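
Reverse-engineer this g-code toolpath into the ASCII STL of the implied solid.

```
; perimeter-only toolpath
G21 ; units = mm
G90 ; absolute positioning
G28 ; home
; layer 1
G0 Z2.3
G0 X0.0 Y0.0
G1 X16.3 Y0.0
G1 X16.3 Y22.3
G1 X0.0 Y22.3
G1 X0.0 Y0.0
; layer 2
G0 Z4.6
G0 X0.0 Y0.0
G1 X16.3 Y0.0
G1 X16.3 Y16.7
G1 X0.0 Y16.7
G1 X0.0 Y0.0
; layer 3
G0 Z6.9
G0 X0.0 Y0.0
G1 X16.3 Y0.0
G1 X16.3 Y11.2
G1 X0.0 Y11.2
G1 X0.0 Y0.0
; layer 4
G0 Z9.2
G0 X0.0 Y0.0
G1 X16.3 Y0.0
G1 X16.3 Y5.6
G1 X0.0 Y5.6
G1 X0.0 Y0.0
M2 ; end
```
solid part
  facet normal 0.0000 0.0000 -1.0000
    outer loop
      vertex 16.3 27.9 0.0
      vertex 16.3 0.0 0.0
      vertex 0.0 0.0 0.0
    endloop
  endfacet
  facet normal 0.0000 0.0000 -1.0000
    outer loop
      vertex 0.0 27.9 0.0
      vertex 16.3 27.9 0.0
      vertex 0.0 0.0 0.0
    endloop
  endfacet
  facet normal 0.0000 -1.0000 0.0000
    outer loop
      vertex 0.0 0.0 0.0
      vertex 16.3 0.0 0.0
      vertex 16.3 0.0 11.5
    endloop
  endfacet
  facet normal 0.0000 -1.0000 0.0000
    outer loop
      vertex 0.0 0.0 0.0
      vertex 16.3 0.0 11.5
      vertex 0.0 0.0 11.5
    endloop
  endfacet
  facet normal 0.0000 0.3811 0.9245
    outer loop
      vertex 0.0 0.0 11.5
      vertex 16.3 0.0 11.5
      vertex 16.3 27.9 0.0
    endloop
  endfacet
  facet normal 0.0000 0.3811 0.9245
    outer loop
      vertex 0.0 0.0 11.5
      vertex 16.3 27.9 0.0
      vertex 0.0 27.9 0.0
    endloop
  endfacet
  facet normal -1.0000 0.0000 0.0000
    outer loop
      vertex 0.0 0.0 11.5
      vertex 0.0 27.9 0.0
      vertex 0.0 0.0 0.0
    endloop
  endfacet
  facet normal 1.0000 0.0000 0.0000
    outer loop
      vertex 16.3 0.0 0.0
      vertex 16.3 27.9 0.0
      vertex 16.3 0.0 11.5
    endloop
  endfacet
endsolid part

The G0 Z moves step by Δz≈2.3 mm. The G1 loops shrink linearly with z, so the solid tapers from its base footprint up to z≈11.5. Closing with a flat bottom cap and the tapered top and triangulating gives 8 facets — a wedge (ramp): 16.3 × 27.9 mm base, rising to 11.5 mm along the y=0 edge and sloping linearly to z=0 at y=27.9.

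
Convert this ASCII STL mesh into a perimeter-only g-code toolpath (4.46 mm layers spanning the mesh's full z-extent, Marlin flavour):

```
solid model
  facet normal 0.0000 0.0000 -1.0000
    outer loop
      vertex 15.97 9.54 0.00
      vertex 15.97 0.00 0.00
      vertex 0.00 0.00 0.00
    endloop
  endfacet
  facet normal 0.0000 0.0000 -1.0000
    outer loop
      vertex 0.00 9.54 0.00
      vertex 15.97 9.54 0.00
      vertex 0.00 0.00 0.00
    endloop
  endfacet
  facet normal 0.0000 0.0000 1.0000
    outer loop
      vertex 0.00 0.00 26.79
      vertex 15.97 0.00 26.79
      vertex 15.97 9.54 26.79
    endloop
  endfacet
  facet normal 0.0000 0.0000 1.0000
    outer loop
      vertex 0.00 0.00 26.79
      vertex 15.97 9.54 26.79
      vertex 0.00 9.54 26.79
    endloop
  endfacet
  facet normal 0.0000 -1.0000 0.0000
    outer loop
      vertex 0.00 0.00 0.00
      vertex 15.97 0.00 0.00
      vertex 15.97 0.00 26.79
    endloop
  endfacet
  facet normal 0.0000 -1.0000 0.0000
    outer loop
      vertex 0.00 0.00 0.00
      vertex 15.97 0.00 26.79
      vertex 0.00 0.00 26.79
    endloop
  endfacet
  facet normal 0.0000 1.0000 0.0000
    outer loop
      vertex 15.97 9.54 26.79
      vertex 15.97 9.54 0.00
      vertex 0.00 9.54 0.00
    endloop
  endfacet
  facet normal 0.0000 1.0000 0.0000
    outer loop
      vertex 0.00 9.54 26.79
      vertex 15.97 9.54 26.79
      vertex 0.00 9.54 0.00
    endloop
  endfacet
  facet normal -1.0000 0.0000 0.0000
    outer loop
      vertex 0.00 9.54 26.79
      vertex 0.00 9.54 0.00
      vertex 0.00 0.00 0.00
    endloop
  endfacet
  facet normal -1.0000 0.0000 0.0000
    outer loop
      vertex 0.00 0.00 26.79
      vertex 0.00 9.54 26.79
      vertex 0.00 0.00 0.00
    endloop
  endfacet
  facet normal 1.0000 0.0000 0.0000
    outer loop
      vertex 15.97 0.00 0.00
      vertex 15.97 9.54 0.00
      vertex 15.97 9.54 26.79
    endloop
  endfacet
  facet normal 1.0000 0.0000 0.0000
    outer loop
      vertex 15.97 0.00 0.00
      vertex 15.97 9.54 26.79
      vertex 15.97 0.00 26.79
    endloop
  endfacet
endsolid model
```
; perimeter-only toolpath
G21 ; units = mm
G90 ; absolute positioning
G28 ; home
; layer 1
G0 Z4.46
G0 X0.00 Y0.00
G1 X15.97 Y0.00
G1 X15.97 Y9.54
G1 X0.00 Y9.54
G1 X0.00 Y0.00
; layer 2
G0 Z8.93
G0 X0.00 Y0.00
G1 X15.97 Y0.00
G1 X15.97 Y9.54
G1 X0.00 Y9.54
G1 X0.00 Y0.00
; layer 3
G0 Z13.39
G0 X0.00 Y0.00
G1 X15.97 Y0.00
G1 X15.97 Y9.54
G1 X0.00 Y9.54
G1 X0.00 Y0.00
; layer 4
G0 Z17.86
G0 X0.00 Y0.00
G1 X15.97 Y0.00
G1 X15.97 Y9.54
G1 X0.00 Y9.54
G1 X0.00 Y0.00
; layer 5
G0 Z22.32
G0 X0.00 Y0.00
G1 X15.97 Y0.00
G1 X15.97 Y9.54
G1 X0.00 Y9.54
G1 X0.00 Y0.00
; layer 6
G0 Z26.79
G0 X0.00 Y0.00
G1 X15.97 Y0.00
G1 X15.97 Y9.54
G1 X0.00 Y9.54
G1 X0.00 Y0.00
M2 ; end

The solid is a rectangular box, roughly 16 × 9.54 mm footprint and 26.8 mm tall. Slicing at Δz = 4.46 mm — 6 equal slices spanning the solid's height, so layer i sits at z = i·h/6 — gives 6 non-empty perimeters. Each is a 4-segment closed polygon; G0 lifts to the layer z and rapids to the start vertex, then G1 traces the edges.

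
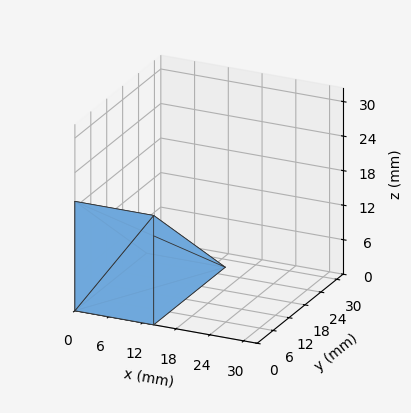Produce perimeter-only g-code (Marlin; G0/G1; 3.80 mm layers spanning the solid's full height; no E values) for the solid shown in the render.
Reading the render: the shape is a wedge (ramp): 14 × 27 mm base, rising to 19 mm along the y=0 edge and sloping linearly to z=0 at y=27 (dimensions read to the nearest mm from the axis ticks). For the g-code, the solid's height is divided into equal slices at the stated Δz and each level perimeter traced with G1 moves after a G0 lift.

; perimeter-only toolpath
G21 ; units = mm
G90 ; absolute positioning
G28 ; home
; layer 1
G0 Z3.80
G0 X0.00 Y0.00
G1 X14.00 Y0.00
G1 X14.00 Y21.60
G1 X0.00 Y21.60
G1 X0.00 Y0.00
; layer 2
G0 Z7.60
G0 X0.00 Y0.00
G1 X14.00 Y0.00
G1 X14.00 Y16.20
G1 X0.00 Y16.20
G1 X0.00 Y0.00
; layer 3
G0 Z11.40
G0 X0.00 Y0.00
G1 X14.00 Y0.00
G1 X14.00 Y10.80
G1 X0.00 Y10.80
G1 X0.00 Y0.00
; layer 4
G0 Z15.20
G0 X0.00 Y0.00
G1 X14.00 Y0.00
G1 X14.00 Y5.40
G1 X0.00 Y5.40
G1 X0.00 Y0.00
M2 ; end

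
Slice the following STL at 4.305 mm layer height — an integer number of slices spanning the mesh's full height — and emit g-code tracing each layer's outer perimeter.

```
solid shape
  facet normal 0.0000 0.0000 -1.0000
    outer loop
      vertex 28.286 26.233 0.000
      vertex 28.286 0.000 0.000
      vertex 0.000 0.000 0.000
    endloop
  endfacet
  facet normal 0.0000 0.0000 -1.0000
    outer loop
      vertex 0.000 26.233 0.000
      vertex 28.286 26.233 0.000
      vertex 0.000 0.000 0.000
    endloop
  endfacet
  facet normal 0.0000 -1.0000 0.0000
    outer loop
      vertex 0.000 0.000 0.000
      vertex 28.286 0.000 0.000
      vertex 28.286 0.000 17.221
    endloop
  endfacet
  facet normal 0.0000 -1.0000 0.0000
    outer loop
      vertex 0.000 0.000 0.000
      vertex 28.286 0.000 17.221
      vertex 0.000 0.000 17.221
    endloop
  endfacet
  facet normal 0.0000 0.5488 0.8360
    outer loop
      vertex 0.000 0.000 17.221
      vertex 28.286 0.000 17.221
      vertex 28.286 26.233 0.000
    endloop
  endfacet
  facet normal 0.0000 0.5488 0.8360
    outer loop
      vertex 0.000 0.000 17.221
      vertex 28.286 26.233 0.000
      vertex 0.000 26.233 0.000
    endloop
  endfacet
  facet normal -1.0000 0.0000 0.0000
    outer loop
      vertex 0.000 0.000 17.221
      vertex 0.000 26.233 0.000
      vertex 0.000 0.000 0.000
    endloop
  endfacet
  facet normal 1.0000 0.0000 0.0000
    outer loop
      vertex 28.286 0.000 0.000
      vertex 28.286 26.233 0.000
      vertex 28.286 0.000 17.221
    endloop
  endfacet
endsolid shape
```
; perimeter-only toolpath
G21 ; units = mm
G90 ; absolute positioning
G28 ; home
; layer 1
G0 Z4.305
G0 X0.000 Y0.000
G1 X28.286 Y0.000
G1 X28.286 Y19.675
G1 X0.000 Y19.675
G1 X0.000 Y0.000
; layer 2
G0 Z8.611
G0 X0.000 Y0.000
G1 X28.286 Y0.000
G1 X28.286 Y13.117
G1 X0.000 Y13.117
G1 X0.000 Y0.000
; layer 3
G0 Z12.916
G0 X0.000 Y0.000
G1 X28.286 Y0.000
G1 X28.286 Y6.558
G1 X0.000 Y6.558
G1 X0.000 Y0.000
M2 ; end

The solid is a wedge (ramp): 28.3 × 26.2 mm base, rising to 17.2 mm along the y=0 edge and sloping linearly to z=0 at y=26.2. Slicing at Δz = 4.305 mm — 4 equal slices spanning the solid's height, so layer i sits at z = i·h/4 — gives 3 non-empty perimeters. Each is a 4-segment closed polygon; G0 lifts to the layer z and rapids to the start vertex, then G1 traces the edges. The cross-section shrinks linearly with z (the slice at the apex is degenerate and omitted).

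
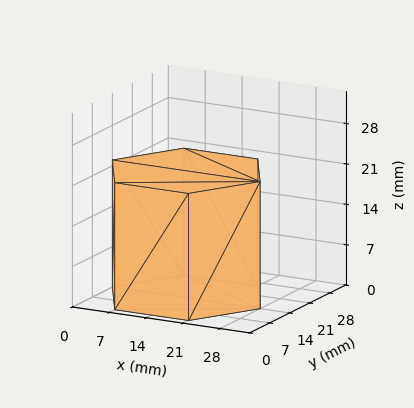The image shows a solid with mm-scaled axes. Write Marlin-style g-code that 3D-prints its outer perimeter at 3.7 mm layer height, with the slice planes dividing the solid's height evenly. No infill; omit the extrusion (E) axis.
Reading the render: the shape is a regular 6-sided prism (a cylinder approximated with 6 flat sides), circumscribed radius ≈ 14 mm, height ≈ 22 mm (dimensions read to the nearest mm from the axis ticks). For the g-code, the solid's height is divided into equal slices at the stated Δz and each level perimeter traced with G1 moves after a G0 lift.

; perimeter-only toolpath
G21 ; units = mm
G90 ; absolute positioning
G28 ; home
; layer 1
G0 Z3.7
G0 X28.0 Y14.0
G1 X21.0 Y26.1
G1 X7.0 Y26.1
G1 X0.0 Y14.0
G1 X7.0 Y1.9
G1 X21.0 Y1.9
G1 X28.0 Y14.0
; layer 2
G0 Z7.3
G0 X28.0 Y14.0
G1 X21.0 Y26.1
G1 X7.0 Y26.1
G1 X0.0 Y14.0
G1 X7.0 Y1.9
G1 X21.0 Y1.9
G1 X28.0 Y14.0
; layer 3
G0 Z11.0
G0 X28.0 Y14.0
G1 X21.0 Y26.1
G1 X7.0 Y26.1
G1 X0.0 Y14.0
G1 X7.0 Y1.9
G1 X21.0 Y1.9
G1 X28.0 Y14.0
; layer 4
G0 Z14.7
G0 X28.0 Y14.0
G1 X21.0 Y26.1
G1 X7.0 Y26.1
G1 X0.0 Y14.0
G1 X7.0 Y1.9
G1 X21.0 Y1.9
G1 X28.0 Y14.0
; layer 5
G0 Z18.3
G0 X28.0 Y14.0
G1 X21.0 Y26.1
G1 X7.0 Y26.1
G1 X0.0 Y14.0
G1 X7.0 Y1.9
G1 X21.0 Y1.9
G1 X28.0 Y14.0
; layer 6
G0 Z22.0
G0 X28.0 Y14.0
G1 X21.0 Y26.1
G1 X7.0 Y26.1
G1 X0.0 Y14.0
G1 X7.0 Y1.9
G1 X21.0 Y1.9
G1 X28.0 Y14.0
M2 ; end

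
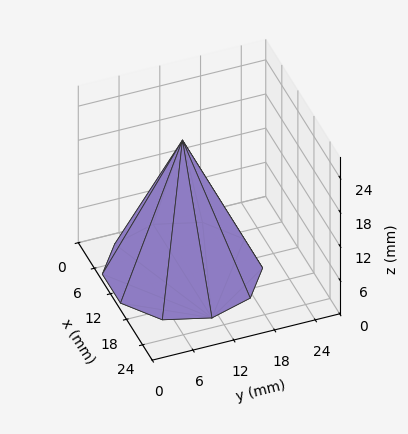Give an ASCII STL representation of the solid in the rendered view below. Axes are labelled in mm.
Reading the render: the shape is a regular 10-sided pyramid, base circumscribed radius ≈ 11 mm, apex at z ≈ 23 mm (dimensions read to the nearest mm from the axis ticks). For the STL, each face is triangulated and given an outward normal.

solid part
  facet normal 0.0000 0.0000 -1.0000
    outer loop
      vertex 14.40 21.46 0.00
      vertex 19.90 17.47 0.00
      vertex 22.00 11.00 0.00
    endloop
  endfacet
  facet normal 0.0000 0.0000 -1.0000
    outer loop
      vertex 7.60 21.46 0.00
      vertex 14.40 21.46 0.00
      vertex 22.00 11.00 0.00
    endloop
  endfacet
  facet normal 0.0000 0.0000 -1.0000
    outer loop
      vertex 2.10 17.47 0.00
      vertex 7.60 21.46 0.00
      vertex 22.00 11.00 0.00
    endloop
  endfacet
  facet normal 0.0000 0.0000 -1.0000
    outer loop
      vertex 0.00 11.00 0.00
      vertex 2.10 17.47 0.00
      vertex 22.00 11.00 0.00
    endloop
  endfacet
  facet normal 0.0000 0.0000 -1.0000
    outer loop
      vertex 2.10 4.53 0.00
      vertex 0.00 11.00 0.00
      vertex 22.00 11.00 0.00
    endloop
  endfacet
  facet normal 0.0000 0.0000 -1.0000
    outer loop
      vertex 7.60 0.54 0.00
      vertex 2.10 4.53 0.00
      vertex 22.00 11.00 0.00
    endloop
  endfacet
  facet normal 0.0000 0.0000 -1.0000
    outer loop
      vertex 14.40 0.54 0.00
      vertex 7.60 0.54 0.00
      vertex 22.00 11.00 0.00
    endloop
  endfacet
  facet normal 0.0000 0.0000 -1.0000
    outer loop
      vertex 19.90 4.53 0.00
      vertex 14.40 0.54 0.00
      vertex 22.00 11.00 0.00
    endloop
  endfacet
  facet normal 0.8658 0.2810 0.4141
    outer loop
      vertex 22.00 11.00 0.00
      vertex 19.90 17.47 0.00
      vertex 11.00 11.00 23.00
    endloop
  endfacet
  facet normal 0.5345 0.7368 0.4141
    outer loop
      vertex 19.90 17.47 0.00
      vertex 14.40 21.46 0.00
      vertex 11.00 11.00 23.00
    endloop
  endfacet
  facet normal 0.0000 0.9103 0.4140
    outer loop
      vertex 14.40 21.46 0.00
      vertex 7.60 21.46 0.00
      vertex 11.00 11.00 23.00
    endloop
  endfacet
  facet normal -0.5345 0.7368 0.4141
    outer loop
      vertex 7.60 21.46 0.00
      vertex 2.10 17.47 0.00
      vertex 11.00 11.00 23.00
    endloop
  endfacet
  facet normal -0.8658 0.2810 0.4141
    outer loop
      vertex 2.10 17.47 0.00
      vertex 0.00 11.00 0.00
      vertex 11.00 11.00 23.00
    endloop
  endfacet
  facet normal -0.8658 -0.2810 0.4141
    outer loop
      vertex 0.00 11.00 0.00
      vertex 2.10 4.53 0.00
      vertex 11.00 11.00 23.00
    endloop
  endfacet
  facet normal -0.5345 -0.7368 0.4141
    outer loop
      vertex 2.10 4.53 0.00
      vertex 7.60 0.54 0.00
      vertex 11.00 11.00 23.00
    endloop
  endfacet
  facet normal 0.0000 -0.9103 0.4140
    outer loop
      vertex 7.60 0.54 0.00
      vertex 14.40 0.54 0.00
      vertex 11.00 11.00 23.00
    endloop
  endfacet
  facet normal 0.5345 -0.7368 0.4141
    outer loop
      vertex 14.40 0.54 0.00
      vertex 19.90 4.53 0.00
      vertex 11.00 11.00 23.00
    endloop
  endfacet
  facet normal 0.8658 -0.2810 0.4141
    outer loop
      vertex 19.90 4.53 0.00
      vertex 22.00 11.00 0.00
      vertex 11.00 11.00 23.00
    endloop
  endfacet
endsolid part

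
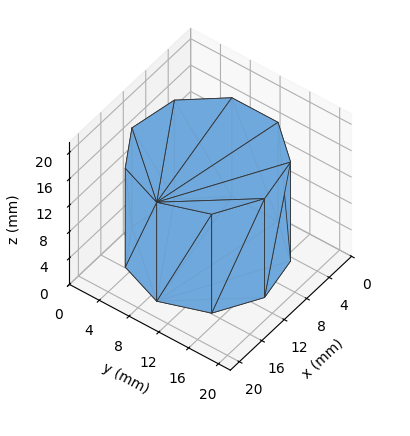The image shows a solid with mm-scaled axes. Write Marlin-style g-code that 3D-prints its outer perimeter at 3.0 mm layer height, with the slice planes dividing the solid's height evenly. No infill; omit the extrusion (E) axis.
Reading the render: the shape is a regular 9-sided prism (a cylinder approximated with 9 flat sides), circumscribed radius ≈ 9 mm, height ≈ 15 mm (dimensions read to the nearest mm from the axis ticks). For the g-code, the solid's height is divided into equal slices at the stated Δz and each level perimeter traced with G1 moves after a G0 lift.

; perimeter-only toolpath
G21 ; units = mm
G90 ; absolute positioning
G28 ; home
; layer 1
G0 Z3.0
G0 X18.0 Y9.0
G1 X15.9 Y14.8
G1 X10.6 Y17.9
G1 X4.5 Y16.8
G1 X0.5 Y12.1
G1 X0.5 Y5.9
G1 X4.5 Y1.2
G1 X10.6 Y0.1
G1 X15.9 Y3.2
G1 X18.0 Y9.0
; layer 2
G0 Z6.0
G0 X18.0 Y9.0
G1 X15.9 Y14.8
G1 X10.6 Y17.9
G1 X4.5 Y16.8
G1 X0.5 Y12.1
G1 X0.5 Y5.9
G1 X4.5 Y1.2
G1 X10.6 Y0.1
G1 X15.9 Y3.2
G1 X18.0 Y9.0
; layer 3
G0 Z9.0
G0 X18.0 Y9.0
G1 X15.9 Y14.8
G1 X10.6 Y17.9
G1 X4.5 Y16.8
G1 X0.5 Y12.1
G1 X0.5 Y5.9
G1 X4.5 Y1.2
G1 X10.6 Y0.1
G1 X15.9 Y3.2
G1 X18.0 Y9.0
; layer 4
G0 Z12.0
G0 X18.0 Y9.0
G1 X15.9 Y14.8
G1 X10.6 Y17.9
G1 X4.5 Y16.8
G1 X0.5 Y12.1
G1 X0.5 Y5.9
G1 X4.5 Y1.2
G1 X10.6 Y0.1
G1 X15.9 Y3.2
G1 X18.0 Y9.0
; layer 5
G0 Z15.0
G0 X18.0 Y9.0
G1 X15.9 Y14.8
G1 X10.6 Y17.9
G1 X4.5 Y16.8
G1 X0.5 Y12.1
G1 X0.5 Y5.9
G1 X4.5 Y1.2
G1 X10.6 Y0.1
G1 X15.9 Y3.2
G1 X18.0 Y9.0
M2 ; end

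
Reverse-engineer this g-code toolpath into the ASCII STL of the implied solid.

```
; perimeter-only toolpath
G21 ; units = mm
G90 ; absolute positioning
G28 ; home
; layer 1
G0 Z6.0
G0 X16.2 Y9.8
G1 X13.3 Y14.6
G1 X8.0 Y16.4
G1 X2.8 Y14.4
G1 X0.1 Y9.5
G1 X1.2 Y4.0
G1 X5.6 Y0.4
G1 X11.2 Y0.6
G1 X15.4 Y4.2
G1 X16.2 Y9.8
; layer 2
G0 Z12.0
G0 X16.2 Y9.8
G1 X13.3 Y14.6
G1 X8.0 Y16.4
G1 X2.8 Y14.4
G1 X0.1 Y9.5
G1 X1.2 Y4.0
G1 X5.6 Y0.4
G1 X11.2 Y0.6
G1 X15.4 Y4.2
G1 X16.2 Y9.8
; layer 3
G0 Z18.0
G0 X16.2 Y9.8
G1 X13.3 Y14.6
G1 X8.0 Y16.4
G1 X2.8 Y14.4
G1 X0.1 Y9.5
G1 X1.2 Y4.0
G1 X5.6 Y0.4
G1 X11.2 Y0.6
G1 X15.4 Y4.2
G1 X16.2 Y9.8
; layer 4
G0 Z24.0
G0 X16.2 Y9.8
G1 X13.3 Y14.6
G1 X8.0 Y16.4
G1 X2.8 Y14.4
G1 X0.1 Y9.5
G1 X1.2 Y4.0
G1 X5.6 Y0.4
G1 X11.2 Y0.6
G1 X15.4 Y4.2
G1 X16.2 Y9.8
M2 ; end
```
solid part
  facet normal 0.0000 0.0000 -1.0000
    outer loop
      vertex 8.0 16.4 0.0
      vertex 13.3 14.6 0.0
      vertex 16.2 9.8 0.0
    endloop
  endfacet
  facet normal 0.0000 0.0000 -1.0000
    outer loop
      vertex 2.8 14.4 0.0
      vertex 8.0 16.4 0.0
      vertex 16.2 9.8 0.0
    endloop
  endfacet
  facet normal 0.0000 0.0000 -1.0000
    outer loop
      vertex 0.1 9.5 0.0
      vertex 2.8 14.4 0.0
      vertex 16.2 9.8 0.0
    endloop
  endfacet
  facet normal 0.0000 0.0000 -1.0000
    outer loop
      vertex 1.2 4.0 0.0
      vertex 0.1 9.5 0.0
      vertex 16.2 9.8 0.0
    endloop
  endfacet
  facet normal 0.0000 0.0000 -1.0000
    outer loop
      vertex 5.6 0.4 0.0
      vertex 1.2 4.0 0.0
      vertex 16.2 9.8 0.0
    endloop
  endfacet
  facet normal 0.0000 0.0000 -1.0000
    outer loop
      vertex 11.2 0.6 0.0
      vertex 5.6 0.4 0.0
      vertex 16.2 9.8 0.0
    endloop
  endfacet
  facet normal 0.0000 0.0000 -1.0000
    outer loop
      vertex 15.4 4.2 0.0
      vertex 11.2 0.6 0.0
      vertex 16.2 9.8 0.0
    endloop
  endfacet
  facet normal 0.0000 0.0000 1.0000
    outer loop
      vertex 16.2 9.8 24.0
      vertex 13.3 14.6 24.0
      vertex 8.0 16.4 24.0
    endloop
  endfacet
  facet normal 0.0000 0.0000 1.0000
    outer loop
      vertex 16.2 9.8 24.0
      vertex 8.0 16.4 24.0
      vertex 2.8 14.4 24.0
    endloop
  endfacet
  facet normal 0.0000 0.0000 1.0000
    outer loop
      vertex 16.2 9.8 24.0
      vertex 2.8 14.4 24.0
      vertex 0.1 9.5 24.0
    endloop
  endfacet
  facet normal 0.0000 0.0000 1.0000
    outer loop
      vertex 16.2 9.8 24.0
      vertex 0.1 9.5 24.0
      vertex 1.2 4.0 24.0
    endloop
  endfacet
  facet normal 0.0000 0.0000 1.0000
    outer loop
      vertex 16.2 9.8 24.0
      vertex 1.2 4.0 24.0
      vertex 5.6 0.4 24.0
    endloop
  endfacet
  facet normal 0.0000 0.0000 1.0000
    outer loop
      vertex 16.2 9.8 24.0
      vertex 5.6 0.4 24.0
      vertex 11.2 0.6 24.0
    endloop
  endfacet
  facet normal 0.0000 0.0000 1.0000
    outer loop
      vertex 16.2 9.8 24.0
      vertex 11.2 0.6 24.0
      vertex 15.4 4.2 24.0
    endloop
  endfacet
  facet normal 0.8559 0.5171 0.0000
    outer loop
      vertex 16.2 9.8 0.0
      vertex 13.3 14.6 0.0
      vertex 13.3 14.6 24.0
    endloop
  endfacet
  facet normal 0.8559 0.5171 0.0000
    outer loop
      vertex 16.2 9.8 0.0
      vertex 13.3 14.6 24.0
      vertex 16.2 9.8 24.0
    endloop
  endfacet
  facet normal 0.3216 0.9469 0.0000
    outer loop
      vertex 13.3 14.6 0.0
      vertex 8.0 16.4 0.0
      vertex 8.0 16.4 24.0
    endloop
  endfacet
  facet normal 0.3216 0.9469 0.0000
    outer loop
      vertex 13.3 14.6 0.0
      vertex 8.0 16.4 24.0
      vertex 13.3 14.6 24.0
    endloop
  endfacet
  facet normal -0.3590 0.9333 0.0000
    outer loop
      vertex 8.0 16.4 0.0
      vertex 2.8 14.4 0.0
      vertex 2.8 14.4 24.0
    endloop
  endfacet
  facet normal -0.3590 0.9333 0.0000
    outer loop
      vertex 8.0 16.4 0.0
      vertex 2.8 14.4 24.0
      vertex 8.0 16.4 24.0
    endloop
  endfacet
  facet normal -0.8758 0.4826 0.0000
    outer loop
      vertex 2.8 14.4 0.0
      vertex 0.1 9.5 0.0
      vertex 0.1 9.5 24.0
    endloop
  endfacet
  facet normal -0.8758 0.4826 0.0000
    outer loop
      vertex 2.8 14.4 0.0
      vertex 0.1 9.5 24.0
      vertex 2.8 14.4 24.0
    endloop
  endfacet
  facet normal -0.9806 -0.1961 0.0000
    outer loop
      vertex 0.1 9.5 0.0
      vertex 1.2 4.0 0.0
      vertex 1.2 4.0 24.0
    endloop
  endfacet
  facet normal -0.9806 -0.1961 0.0000
    outer loop
      vertex 0.1 9.5 0.0
      vertex 1.2 4.0 24.0
      vertex 0.1 9.5 24.0
    endloop
  endfacet
  facet normal -0.6332 -0.7740 0.0000
    outer loop
      vertex 1.2 4.0 0.0
      vertex 5.6 0.4 0.0
      vertex 5.6 0.4 24.0
    endloop
  endfacet
  facet normal -0.6332 -0.7740 0.0000
    outer loop
      vertex 1.2 4.0 0.0
      vertex 5.6 0.4 24.0
      vertex 1.2 4.0 24.0
    endloop
  endfacet
  facet normal 0.0357 -0.9994 0.0000
    outer loop
      vertex 5.6 0.4 0.0
      vertex 11.2 0.6 0.0
      vertex 11.2 0.6 24.0
    endloop
  endfacet
  facet normal 0.0357 -0.9994 0.0000
    outer loop
      vertex 5.6 0.4 0.0
      vertex 11.2 0.6 24.0
      vertex 5.6 0.4 24.0
    endloop
  endfacet
  facet normal 0.6508 -0.7593 0.0000
    outer loop
      vertex 11.2 0.6 0.0
      vertex 15.4 4.2 0.0
      vertex 15.4 4.2 24.0
    endloop
  endfacet
  facet normal 0.6508 -0.7593 0.0000
    outer loop
      vertex 11.2 0.6 0.0
      vertex 15.4 4.2 24.0
      vertex 11.2 0.6 24.0
    endloop
  endfacet
  facet normal 0.9899 -0.1414 0.0000
    outer loop
      vertex 15.4 4.2 0.0
      vertex 16.2 9.8 0.0
      vertex 16.2 9.8 24.0
    endloop
  endfacet
  facet normal 0.9899 -0.1414 0.0000
    outer loop
      vertex 15.4 4.2 0.0
      vertex 16.2 9.8 24.0
      vertex 15.4 4.2 24.0
    endloop
  endfacet
endsolid part

The G0 Z moves step by Δz≈6.0 mm. Every layer's G1 loop is the same polygon, so the solid is a straight extrusion of it from z=0 to z≈24. Closing with flat bottom and top caps and triangulating gives 32 facets — a regular 9-sided prism (a cylinder approximated with 9 flat sides), circumscribed radius ≈ 8.2 mm, height ≈ 24 mm.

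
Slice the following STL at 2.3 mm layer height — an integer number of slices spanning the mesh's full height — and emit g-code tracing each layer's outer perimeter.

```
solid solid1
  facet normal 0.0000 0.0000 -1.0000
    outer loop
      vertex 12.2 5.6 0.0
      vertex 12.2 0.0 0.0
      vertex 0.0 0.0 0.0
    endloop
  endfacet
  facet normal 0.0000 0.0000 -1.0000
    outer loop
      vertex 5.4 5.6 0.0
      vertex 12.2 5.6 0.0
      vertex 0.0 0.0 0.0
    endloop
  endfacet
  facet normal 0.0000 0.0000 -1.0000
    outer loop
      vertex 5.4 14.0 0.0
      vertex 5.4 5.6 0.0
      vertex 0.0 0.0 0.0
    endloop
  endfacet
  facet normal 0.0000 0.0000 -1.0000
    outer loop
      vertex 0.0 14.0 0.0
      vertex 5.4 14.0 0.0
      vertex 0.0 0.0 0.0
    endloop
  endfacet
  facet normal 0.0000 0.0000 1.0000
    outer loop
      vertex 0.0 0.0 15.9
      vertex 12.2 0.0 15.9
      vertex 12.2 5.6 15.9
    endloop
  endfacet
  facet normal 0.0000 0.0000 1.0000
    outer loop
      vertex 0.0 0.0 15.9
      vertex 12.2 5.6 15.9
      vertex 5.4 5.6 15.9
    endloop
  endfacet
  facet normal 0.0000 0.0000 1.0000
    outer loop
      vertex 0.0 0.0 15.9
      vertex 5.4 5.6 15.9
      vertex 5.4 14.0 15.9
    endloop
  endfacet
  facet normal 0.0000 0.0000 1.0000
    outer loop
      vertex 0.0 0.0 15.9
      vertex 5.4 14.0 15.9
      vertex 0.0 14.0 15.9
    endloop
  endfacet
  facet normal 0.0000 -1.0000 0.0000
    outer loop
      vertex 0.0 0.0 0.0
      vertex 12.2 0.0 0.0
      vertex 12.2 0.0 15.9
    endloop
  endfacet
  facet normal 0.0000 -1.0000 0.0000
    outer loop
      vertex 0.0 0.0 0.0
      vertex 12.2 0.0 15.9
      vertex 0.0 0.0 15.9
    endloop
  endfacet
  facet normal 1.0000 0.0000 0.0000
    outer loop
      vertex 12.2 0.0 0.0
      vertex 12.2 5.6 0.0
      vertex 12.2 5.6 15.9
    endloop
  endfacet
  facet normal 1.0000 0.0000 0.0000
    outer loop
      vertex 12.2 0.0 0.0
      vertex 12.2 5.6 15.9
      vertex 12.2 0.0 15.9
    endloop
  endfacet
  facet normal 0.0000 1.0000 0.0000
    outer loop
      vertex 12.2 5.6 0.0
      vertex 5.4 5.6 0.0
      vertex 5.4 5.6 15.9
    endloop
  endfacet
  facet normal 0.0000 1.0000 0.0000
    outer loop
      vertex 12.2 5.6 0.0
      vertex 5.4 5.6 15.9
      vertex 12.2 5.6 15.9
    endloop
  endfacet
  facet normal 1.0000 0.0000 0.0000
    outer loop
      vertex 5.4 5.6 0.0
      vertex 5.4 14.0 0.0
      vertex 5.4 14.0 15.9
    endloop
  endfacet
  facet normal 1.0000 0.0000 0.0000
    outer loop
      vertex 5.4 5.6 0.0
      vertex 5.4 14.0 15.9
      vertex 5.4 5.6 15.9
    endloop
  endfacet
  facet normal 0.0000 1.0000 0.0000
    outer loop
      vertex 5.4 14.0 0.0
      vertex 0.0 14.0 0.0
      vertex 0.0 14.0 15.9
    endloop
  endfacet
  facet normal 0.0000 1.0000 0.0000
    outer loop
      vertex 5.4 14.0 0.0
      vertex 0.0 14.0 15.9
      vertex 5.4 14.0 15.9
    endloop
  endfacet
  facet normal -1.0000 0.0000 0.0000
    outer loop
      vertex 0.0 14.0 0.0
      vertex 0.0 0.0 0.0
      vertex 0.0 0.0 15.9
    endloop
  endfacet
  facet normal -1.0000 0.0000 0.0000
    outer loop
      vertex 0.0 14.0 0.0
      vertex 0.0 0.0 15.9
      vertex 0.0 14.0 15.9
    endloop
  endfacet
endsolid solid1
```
; perimeter-only toolpath
G21 ; units = mm
G90 ; absolute positioning
G28 ; home
; layer 1
G0 Z2.3
G0 X0.0 Y0.0
G1 X12.2 Y0.0
G1 X12.2 Y5.6
G1 X5.4 Y5.6
G1 X5.4 Y14.0
G1 X0.0 Y14.0
G1 X0.0 Y0.0
; layer 2
G0 Z4.5
G0 X0.0 Y0.0
G1 X12.2 Y0.0
G1 X12.2 Y5.6
G1 X5.4 Y5.6
G1 X5.4 Y14.0
G1 X0.0 Y14.0
G1 X0.0 Y0.0
; layer 3
G0 Z6.8
G0 X0.0 Y0.0
G1 X12.2 Y0.0
G1 X12.2 Y5.6
G1 X5.4 Y5.6
G1 X5.4 Y14.0
G1 X0.0 Y14.0
G1 X0.0 Y0.0
; layer 4
G0 Z9.1
G0 X0.0 Y0.0
G1 X12.2 Y0.0
G1 X12.2 Y5.6
G1 X5.4 Y5.6
G1 X5.4 Y14.0
G1 X0.0 Y14.0
G1 X0.0 Y0.0
; layer 5
G0 Z11.4
G0 X0.0 Y0.0
G1 X12.2 Y0.0
G1 X12.2 Y5.6
G1 X5.4 Y5.6
G1 X5.4 Y14.0
G1 X0.0 Y14.0
G1 X0.0 Y0.0
; layer 6
G0 Z13.6
G0 X0.0 Y0.0
G1 X12.2 Y0.0
G1 X12.2 Y5.6
G1 X5.4 Y5.6
G1 X5.4 Y14.0
G1 X0.0 Y14.0
G1 X0.0 Y0.0
; layer 7
G0 Z15.9
G0 X0.0 Y0.0
G1 X12.2 Y0.0
G1 X12.2 Y5.6
G1 X5.4 Y5.6
G1 X5.4 Y14.0
G1 X0.0 Y14.0
G1 X0.0 Y0.0
M2 ; end

The solid is an L-shaped prism: outer 12.2 × 14 mm, arm thicknesses ≈ 5.6 mm (horizontal) and 5.4 mm (vertical), extruded 15.9 mm in z. Slicing at Δz = 2.3 mm — 7 equal slices spanning the solid's height, so layer i sits at z = i·h/7 — gives 7 non-empty perimeters. Each is a 6-segment closed polygon; G0 lifts to the layer z and rapids to the start vertex, then G1 traces the edges.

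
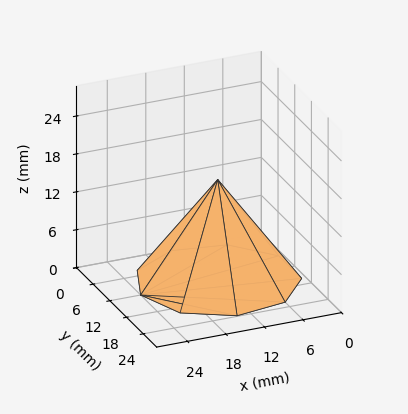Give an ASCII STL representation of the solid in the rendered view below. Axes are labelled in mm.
Reading the render: the shape is a regular 9-sided pyramid, base circumscribed radius ≈ 12 mm, apex at z ≈ 16 mm (dimensions read to the nearest mm from the axis ticks). For the STL, each face is triangulated and given an outward normal.

solid part
  facet normal 0.0000 0.0000 -1.0000
    outer loop
      vertex 14.1 23.8 0.0
      vertex 21.2 19.7 0.0
      vertex 24.0 12.0 0.0
    endloop
  endfacet
  facet normal 0.0000 0.0000 -1.0000
    outer loop
      vertex 6.0 22.4 0.0
      vertex 14.1 23.8 0.0
      vertex 24.0 12.0 0.0
    endloop
  endfacet
  facet normal 0.0000 0.0000 -1.0000
    outer loop
      vertex 0.7 16.1 0.0
      vertex 6.0 22.4 0.0
      vertex 24.0 12.0 0.0
    endloop
  endfacet
  facet normal 0.0000 0.0000 -1.0000
    outer loop
      vertex 0.7 7.9 0.0
      vertex 0.7 16.1 0.0
      vertex 24.0 12.0 0.0
    endloop
  endfacet
  facet normal 0.0000 0.0000 -1.0000
    outer loop
      vertex 6.0 1.6 0.0
      vertex 0.7 7.9 0.0
      vertex 24.0 12.0 0.0
    endloop
  endfacet
  facet normal 0.0000 0.0000 -1.0000
    outer loop
      vertex 14.1 0.2 0.0
      vertex 6.0 1.6 0.0
      vertex 24.0 12.0 0.0
    endloop
  endfacet
  facet normal 0.0000 0.0000 -1.0000
    outer loop
      vertex 21.2 4.3 0.0
      vertex 14.1 0.2 0.0
      vertex 24.0 12.0 0.0
    endloop
  endfacet
  facet normal 0.7682 0.2793 0.5761
    outer loop
      vertex 24.0 12.0 0.0
      vertex 21.2 19.7 0.0
      vertex 12.0 12.0 16.0
    endloop
  endfacet
  facet normal 0.4088 0.7080 0.5758
    outer loop
      vertex 21.2 19.7 0.0
      vertex 14.1 23.8 0.0
      vertex 12.0 12.0 16.0
    endloop
  endfacet
  facet normal -0.1392 0.8056 0.5759
    outer loop
      vertex 14.1 23.8 0.0
      vertex 6.0 22.4 0.0
      vertex 12.0 12.0 16.0
    endloop
  endfacet
  facet normal -0.6253 0.5261 0.5764
    outer loop
      vertex 6.0 22.4 0.0
      vertex 0.7 16.1 0.0
      vertex 12.0 12.0 16.0
    endloop
  endfacet
  facet normal -0.8168 0.0000 0.5769
    outer loop
      vertex 0.7 16.1 0.0
      vertex 0.7 7.9 0.0
      vertex 12.0 12.0 16.0
    endloop
  endfacet
  facet normal -0.6253 -0.5261 0.5764
    outer loop
      vertex 0.7 7.9 0.0
      vertex 6.0 1.6 0.0
      vertex 12.0 12.0 16.0
    endloop
  endfacet
  facet normal -0.1392 -0.8056 0.5759
    outer loop
      vertex 6.0 1.6 0.0
      vertex 14.1 0.2 0.0
      vertex 12.0 12.0 16.0
    endloop
  endfacet
  facet normal 0.4088 -0.7080 0.5758
    outer loop
      vertex 14.1 0.2 0.0
      vertex 21.2 4.3 0.0
      vertex 12.0 12.0 16.0
    endloop
  endfacet
  facet normal 0.7682 -0.2793 0.5761
    outer loop
      vertex 21.2 4.3 0.0
      vertex 24.0 12.0 0.0
      vertex 12.0 12.0 16.0
    endloop
  endfacet
endsolid part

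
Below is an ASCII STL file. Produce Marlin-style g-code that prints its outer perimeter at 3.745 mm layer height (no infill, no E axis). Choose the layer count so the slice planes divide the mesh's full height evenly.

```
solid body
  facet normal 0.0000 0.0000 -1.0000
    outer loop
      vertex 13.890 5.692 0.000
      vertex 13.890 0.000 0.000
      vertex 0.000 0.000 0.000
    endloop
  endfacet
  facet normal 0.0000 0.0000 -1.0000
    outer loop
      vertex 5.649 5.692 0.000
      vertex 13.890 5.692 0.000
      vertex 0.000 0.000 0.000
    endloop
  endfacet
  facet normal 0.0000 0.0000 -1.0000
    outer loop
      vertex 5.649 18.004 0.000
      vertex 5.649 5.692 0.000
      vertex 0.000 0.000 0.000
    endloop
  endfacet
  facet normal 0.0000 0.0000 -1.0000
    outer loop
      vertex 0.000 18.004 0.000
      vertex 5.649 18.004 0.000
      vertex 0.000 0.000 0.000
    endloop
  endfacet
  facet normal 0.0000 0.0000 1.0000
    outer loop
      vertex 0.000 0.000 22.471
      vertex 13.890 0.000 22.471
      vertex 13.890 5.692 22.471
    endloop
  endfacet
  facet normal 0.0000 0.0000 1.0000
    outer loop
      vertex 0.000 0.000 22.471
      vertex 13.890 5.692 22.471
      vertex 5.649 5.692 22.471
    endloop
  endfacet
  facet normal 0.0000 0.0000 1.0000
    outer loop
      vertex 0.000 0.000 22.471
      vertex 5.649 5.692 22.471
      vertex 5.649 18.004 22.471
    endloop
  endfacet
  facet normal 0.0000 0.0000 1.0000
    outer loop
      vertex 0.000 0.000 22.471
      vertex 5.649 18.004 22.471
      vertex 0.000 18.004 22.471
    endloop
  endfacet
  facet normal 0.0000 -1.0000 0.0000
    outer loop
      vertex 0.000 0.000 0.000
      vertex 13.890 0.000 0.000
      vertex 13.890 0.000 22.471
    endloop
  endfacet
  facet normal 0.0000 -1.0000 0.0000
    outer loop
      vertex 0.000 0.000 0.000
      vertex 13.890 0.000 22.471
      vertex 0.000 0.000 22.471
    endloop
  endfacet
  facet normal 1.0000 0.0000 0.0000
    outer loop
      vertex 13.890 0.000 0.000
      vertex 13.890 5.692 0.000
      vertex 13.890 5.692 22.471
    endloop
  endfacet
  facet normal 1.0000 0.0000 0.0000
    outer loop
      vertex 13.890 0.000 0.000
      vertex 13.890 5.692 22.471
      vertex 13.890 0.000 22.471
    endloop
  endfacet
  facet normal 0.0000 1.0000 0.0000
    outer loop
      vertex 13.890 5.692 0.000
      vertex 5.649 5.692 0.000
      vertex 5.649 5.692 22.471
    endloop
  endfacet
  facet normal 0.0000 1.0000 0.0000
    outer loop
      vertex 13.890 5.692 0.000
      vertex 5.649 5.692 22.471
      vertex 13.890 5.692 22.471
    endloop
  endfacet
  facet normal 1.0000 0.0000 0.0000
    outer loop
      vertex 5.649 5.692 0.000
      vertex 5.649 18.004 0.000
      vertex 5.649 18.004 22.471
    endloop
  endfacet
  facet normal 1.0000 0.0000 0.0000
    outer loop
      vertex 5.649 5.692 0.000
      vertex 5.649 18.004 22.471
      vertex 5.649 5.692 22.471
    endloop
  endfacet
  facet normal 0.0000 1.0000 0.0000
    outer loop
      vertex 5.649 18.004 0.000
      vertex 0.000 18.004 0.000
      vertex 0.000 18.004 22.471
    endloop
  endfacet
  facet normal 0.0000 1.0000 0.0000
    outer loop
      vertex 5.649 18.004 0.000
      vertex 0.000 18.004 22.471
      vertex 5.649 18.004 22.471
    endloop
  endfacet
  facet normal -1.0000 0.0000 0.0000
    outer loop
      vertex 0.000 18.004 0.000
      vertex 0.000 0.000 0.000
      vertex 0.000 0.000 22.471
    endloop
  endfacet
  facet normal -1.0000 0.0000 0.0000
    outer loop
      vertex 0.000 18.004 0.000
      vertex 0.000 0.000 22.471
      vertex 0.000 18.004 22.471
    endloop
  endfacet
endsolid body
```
; perimeter-only toolpath
G21 ; units = mm
G90 ; absolute positioning
G28 ; home
; layer 1
G0 Z3.745
G0 X0.000 Y0.000
G1 X13.890 Y0.000
G1 X13.890 Y5.692
G1 X5.649 Y5.692
G1 X5.649 Y18.004
G1 X0.000 Y18.004
G1 X0.000 Y0.000
; layer 2
G0 Z7.490
G0 X0.000 Y0.000
G1 X13.890 Y0.000
G1 X13.890 Y5.692
G1 X5.649 Y5.692
G1 X5.649 Y18.004
G1 X0.000 Y18.004
G1 X0.000 Y0.000
; layer 3
G0 Z11.236
G0 X0.000 Y0.000
G1 X13.890 Y0.000
G1 X13.890 Y5.692
G1 X5.649 Y5.692
G1 X5.649 Y18.004
G1 X0.000 Y18.004
G1 X0.000 Y0.000
; layer 4
G0 Z14.981
G0 X0.000 Y0.000
G1 X13.890 Y0.000
G1 X13.890 Y5.692
G1 X5.649 Y5.692
G1 X5.649 Y18.004
G1 X0.000 Y18.004
G1 X0.000 Y0.000
; layer 5
G0 Z18.726
G0 X0.000 Y0.000
G1 X13.890 Y0.000
G1 X13.890 Y5.692
G1 X5.649 Y5.692
G1 X5.649 Y18.004
G1 X0.000 Y18.004
G1 X0.000 Y0.000
; layer 6
G0 Z22.471
G0 X0.000 Y0.000
G1 X13.890 Y0.000
G1 X13.890 Y5.692
G1 X5.649 Y5.692
G1 X5.649 Y18.004
G1 X0.000 Y18.004
G1 X0.000 Y0.000
M2 ; end

The solid is an L-shaped prism: outer 13.9 × 18 mm, arm thicknesses ≈ 5.69 mm (horizontal) and 5.65 mm (vertical), extruded 22.5 mm in z. Slicing at Δz = 3.745 mm — 6 equal slices spanning the solid's height, so layer i sits at z = i·h/6 — gives 6 non-empty perimeters. Each is a 6-segment closed polygon; G0 lifts to the layer z and rapids to the start vertex, then G1 traces the edges.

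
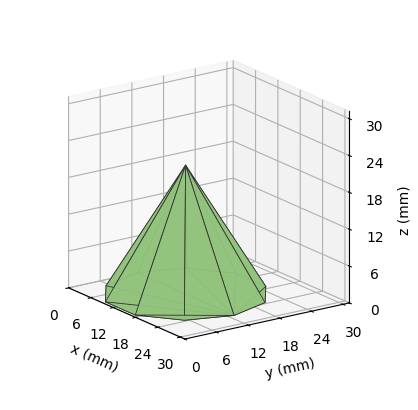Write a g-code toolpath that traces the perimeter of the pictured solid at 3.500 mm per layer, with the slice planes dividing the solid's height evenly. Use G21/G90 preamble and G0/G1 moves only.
Reading the render: the shape is a regular 10-sided pyramid, base circumscribed radius ≈ 13 mm, apex at z ≈ 21 mm (dimensions read to the nearest mm from the axis ticks). For the g-code, the solid's height is divided into equal slices at the stated Δz and each level perimeter traced with G1 moves after a G0 lift.

; perimeter-only toolpath
G21 ; units = mm
G90 ; absolute positioning
G28 ; home
; layer 1
G0 Z3.500
G0 X23.833 Y13.000
G1 X21.764 Y19.367
G1 X16.348 Y23.303
G1 X9.652 Y23.303
G1 X4.236 Y19.367
G1 X2.167 Y13.000
G1 X4.236 Y6.632
G1 X9.652 Y2.697
G1 X16.348 Y2.697
G1 X21.764 Y6.632
G1 X23.833 Y13.000
; layer 2
G0 Z7.000
G0 X21.667 Y13.000
G1 X20.011 Y18.094
G1 X15.678 Y21.243
G1 X10.322 Y21.243
G1 X5.989 Y18.094
G1 X4.333 Y13.000
G1 X5.989 Y7.906
G1 X10.322 Y4.757
G1 X15.678 Y4.757
G1 X20.011 Y7.906
G1 X21.667 Y13.000
; layer 3
G0 Z10.500
G0 X19.500 Y13.000
G1 X18.258 Y16.820
G1 X15.008 Y19.182
G1 X10.992 Y19.182
G1 X7.742 Y16.820
G1 X6.500 Y13.000
G1 X7.742 Y9.180
G1 X10.992 Y6.818
G1 X15.008 Y6.818
G1 X18.258 Y9.180
G1 X19.500 Y13.000
; layer 4
G0 Z14.000
G0 X17.333 Y13.000
G1 X16.506 Y15.547
G1 X14.339 Y17.121
G1 X11.661 Y17.121
G1 X9.494 Y15.547
G1 X8.667 Y13.000
G1 X9.494 Y10.453
G1 X11.661 Y8.879
G1 X14.339 Y8.879
G1 X16.506 Y10.453
G1 X17.333 Y13.000
; layer 5
G0 Z17.500
G0 X15.167 Y13.000
G1 X14.753 Y14.273
G1 X13.669 Y15.061
G1 X12.331 Y15.061
G1 X11.247 Y14.273
G1 X10.833 Y13.000
G1 X11.247 Y11.726
G1 X12.331 Y10.939
G1 X13.669 Y10.939
G1 X14.753 Y11.726
G1 X15.167 Y13.000
M2 ; end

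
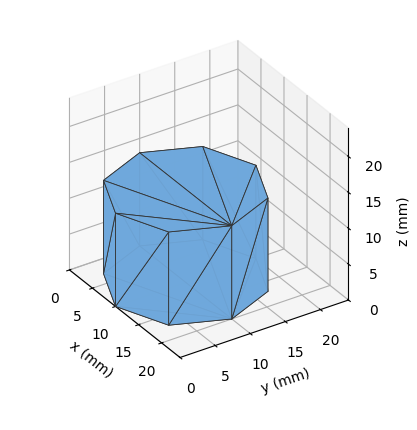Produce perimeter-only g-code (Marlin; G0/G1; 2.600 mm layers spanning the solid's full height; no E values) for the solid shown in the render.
Reading the render: the shape is a regular 8-sided prism (a cylinder approximated with 8 flat sides), circumscribed radius ≈ 10 mm, height ≈ 13 mm (dimensions read to the nearest mm from the axis ticks). For the g-code, the solid's height is divided into equal slices at the stated Δz and each level perimeter traced with G1 moves after a G0 lift.

; perimeter-only toolpath
G21 ; units = mm
G90 ; absolute positioning
G28 ; home
; layer 1
G0 Z2.600
G0 X20.000 Y10.000
G1 X17.071 Y17.071
G1 X10.000 Y20.000
G1 X2.929 Y17.071
G1 X0.000 Y10.000
G1 X2.929 Y2.929
G1 X10.000 Y0.000
G1 X17.071 Y2.929
G1 X20.000 Y10.000
; layer 2
G0 Z5.200
G0 X20.000 Y10.000
G1 X17.071 Y17.071
G1 X10.000 Y20.000
G1 X2.929 Y17.071
G1 X0.000 Y10.000
G1 X2.929 Y2.929
G1 X10.000 Y0.000
G1 X17.071 Y2.929
G1 X20.000 Y10.000
; layer 3
G0 Z7.800
G0 X20.000 Y10.000
G1 X17.071 Y17.071
G1 X10.000 Y20.000
G1 X2.929 Y17.071
G1 X0.000 Y10.000
G1 X2.929 Y2.929
G1 X10.000 Y0.000
G1 X17.071 Y2.929
G1 X20.000 Y10.000
; layer 4
G0 Z10.400
G0 X20.000 Y10.000
G1 X17.071 Y17.071
G1 X10.000 Y20.000
G1 X2.929 Y17.071
G1 X0.000 Y10.000
G1 X2.929 Y2.929
G1 X10.000 Y0.000
G1 X17.071 Y2.929
G1 X20.000 Y10.000
; layer 5
G0 Z13.000
G0 X20.000 Y10.000
G1 X17.071 Y17.071
G1 X10.000 Y20.000
G1 X2.929 Y17.071
G1 X0.000 Y10.000
G1 X2.929 Y2.929
G1 X10.000 Y0.000
G1 X17.071 Y2.929
G1 X20.000 Y10.000
M2 ; end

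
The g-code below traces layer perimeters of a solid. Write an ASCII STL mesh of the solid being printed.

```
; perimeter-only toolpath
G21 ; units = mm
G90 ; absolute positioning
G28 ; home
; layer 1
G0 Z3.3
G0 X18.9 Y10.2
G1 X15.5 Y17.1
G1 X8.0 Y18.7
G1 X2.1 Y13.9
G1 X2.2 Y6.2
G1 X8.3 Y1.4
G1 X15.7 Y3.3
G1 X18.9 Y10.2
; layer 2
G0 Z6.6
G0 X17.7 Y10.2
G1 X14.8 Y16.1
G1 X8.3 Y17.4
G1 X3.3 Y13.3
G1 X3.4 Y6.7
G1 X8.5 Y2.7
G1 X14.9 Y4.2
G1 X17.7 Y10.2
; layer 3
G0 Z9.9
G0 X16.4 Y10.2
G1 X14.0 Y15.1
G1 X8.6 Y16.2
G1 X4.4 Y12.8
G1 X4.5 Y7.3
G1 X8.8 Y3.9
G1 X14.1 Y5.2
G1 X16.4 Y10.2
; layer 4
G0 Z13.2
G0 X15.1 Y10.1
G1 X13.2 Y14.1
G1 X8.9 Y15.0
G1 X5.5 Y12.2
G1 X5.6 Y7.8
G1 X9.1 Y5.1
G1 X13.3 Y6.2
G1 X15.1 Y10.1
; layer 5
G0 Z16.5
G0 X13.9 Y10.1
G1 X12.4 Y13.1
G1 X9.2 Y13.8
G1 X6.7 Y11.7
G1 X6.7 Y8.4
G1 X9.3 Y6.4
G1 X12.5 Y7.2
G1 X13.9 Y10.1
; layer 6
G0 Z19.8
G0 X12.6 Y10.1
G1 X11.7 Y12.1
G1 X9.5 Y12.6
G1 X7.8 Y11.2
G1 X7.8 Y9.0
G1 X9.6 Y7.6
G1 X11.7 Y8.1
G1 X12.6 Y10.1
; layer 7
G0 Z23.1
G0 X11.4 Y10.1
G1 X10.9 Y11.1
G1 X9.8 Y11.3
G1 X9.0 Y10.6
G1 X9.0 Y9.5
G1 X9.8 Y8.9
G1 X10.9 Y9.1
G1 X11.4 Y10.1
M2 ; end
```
solid part
  facet normal 0.0000 0.0000 -1.0000
    outer loop
      vertex 7.7 19.9 0.0
      vertex 16.3 18.1 0.0
      vertex 20.2 10.2 0.0
    endloop
  endfacet
  facet normal 0.0000 0.0000 -1.0000
    outer loop
      vertex 1.0 14.4 0.0
      vertex 7.7 19.9 0.0
      vertex 20.2 10.2 0.0
    endloop
  endfacet
  facet normal 0.0000 0.0000 -1.0000
    outer loop
      vertex 1.1 5.6 0.0
      vertex 1.0 14.4 0.0
      vertex 20.2 10.2 0.0
    endloop
  endfacet
  facet normal 0.0000 0.0000 -1.0000
    outer loop
      vertex 8.0 0.2 0.0
      vertex 1.1 5.6 0.0
      vertex 20.2 10.2 0.0
    endloop
  endfacet
  facet normal 0.0000 0.0000 -1.0000
    outer loop
      vertex 16.5 2.3 0.0
      vertex 8.0 0.2 0.0
      vertex 20.2 10.2 0.0
    endloop
  endfacet
  facet normal 0.8477 0.4185 0.3259
    outer loop
      vertex 20.2 10.2 0.0
      vertex 16.3 18.1 0.0
      vertex 10.1 10.1 26.4
    endloop
  endfacet
  facet normal 0.1937 0.9254 0.3259
    outer loop
      vertex 16.3 18.1 0.0
      vertex 7.7 19.9 0.0
      vertex 10.1 10.1 26.4
    endloop
  endfacet
  facet normal -0.5999 0.7308 0.3258
    outer loop
      vertex 7.7 19.9 0.0
      vertex 1.0 14.4 0.0
      vertex 10.1 10.1 26.4
    endloop
  endfacet
  facet normal -0.9459 -0.0107 0.3243
    outer loop
      vertex 1.0 14.4 0.0
      vertex 1.1 5.6 0.0
      vertex 10.1 10.1 26.4
    endloop
  endfacet
  facet normal -0.5827 -0.7446 0.3256
    outer loop
      vertex 1.1 5.6 0.0
      vertex 8.0 0.2 0.0
      vertex 10.1 10.1 26.4
    endloop
  endfacet
  facet normal 0.2267 -0.9177 0.3261
    outer loop
      vertex 8.0 0.2 0.0
      vertex 16.5 2.3 0.0
      vertex 10.1 10.1 26.4
    endloop
  endfacet
  facet normal 0.8561 -0.4010 0.3260
    outer loop
      vertex 16.5 2.3 0.0
      vertex 20.2 10.2 0.0
      vertex 10.1 10.1 26.4
    endloop
  endfacet
endsolid part

The G0 Z moves step by Δz≈3.3 mm. The G1 loops shrink linearly with z, so the solid tapers from its base footprint up to z≈26.4. Closing with a flat bottom cap and the tapered top and triangulating gives 12 facets — a regular 7-sided pyramid, base circumscribed radius ≈ 10.1 mm, apex at z ≈ 26.4 mm.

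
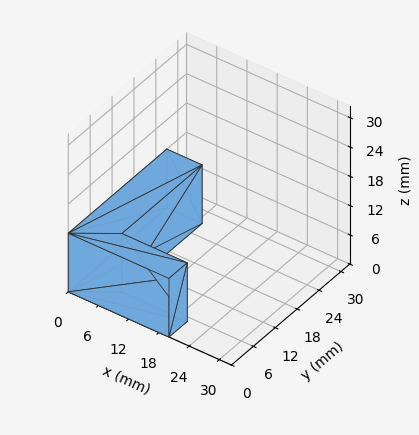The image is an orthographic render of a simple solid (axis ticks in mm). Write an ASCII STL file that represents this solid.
Reading the render: the shape is an L-shaped prism: outer 20 × 27 mm, arm thicknesses ≈ 5 mm (horizontal) and 7 mm (vertical), extruded 12 mm in z (dimensions read to the nearest mm from the axis ticks). For the STL, each face is triangulated and given an outward normal.

solid part
  facet normal 0.0000 0.0000 -1.0000
    outer loop
      vertex 20.000 5.000 0.000
      vertex 20.000 0.000 0.000
      vertex 0.000 0.000 0.000
    endloop
  endfacet
  facet normal 0.0000 0.0000 -1.0000
    outer loop
      vertex 7.000 5.000 0.000
      vertex 20.000 5.000 0.000
      vertex 0.000 0.000 0.000
    endloop
  endfacet
  facet normal 0.0000 0.0000 -1.0000
    outer loop
      vertex 7.000 27.000 0.000
      vertex 7.000 5.000 0.000
      vertex 0.000 0.000 0.000
    endloop
  endfacet
  facet normal 0.0000 0.0000 -1.0000
    outer loop
      vertex 0.000 27.000 0.000
      vertex 7.000 27.000 0.000
      vertex 0.000 0.000 0.000
    endloop
  endfacet
  facet normal 0.0000 0.0000 1.0000
    outer loop
      vertex 0.000 0.000 12.000
      vertex 20.000 0.000 12.000
      vertex 20.000 5.000 12.000
    endloop
  endfacet
  facet normal 0.0000 0.0000 1.0000
    outer loop
      vertex 0.000 0.000 12.000
      vertex 20.000 5.000 12.000
      vertex 7.000 5.000 12.000
    endloop
  endfacet
  facet normal 0.0000 0.0000 1.0000
    outer loop
      vertex 0.000 0.000 12.000
      vertex 7.000 5.000 12.000
      vertex 7.000 27.000 12.000
    endloop
  endfacet
  facet normal 0.0000 0.0000 1.0000
    outer loop
      vertex 0.000 0.000 12.000
      vertex 7.000 27.000 12.000
      vertex 0.000 27.000 12.000
    endloop
  endfacet
  facet normal 0.0000 -1.0000 0.0000
    outer loop
      vertex 0.000 0.000 0.000
      vertex 20.000 0.000 0.000
      vertex 20.000 0.000 12.000
    endloop
  endfacet
  facet normal 0.0000 -1.0000 0.0000
    outer loop
      vertex 0.000 0.000 0.000
      vertex 20.000 0.000 12.000
      vertex 0.000 0.000 12.000
    endloop
  endfacet
  facet normal 1.0000 0.0000 0.0000
    outer loop
      vertex 20.000 0.000 0.000
      vertex 20.000 5.000 0.000
      vertex 20.000 5.000 12.000
    endloop
  endfacet
  facet normal 1.0000 0.0000 0.0000
    outer loop
      vertex 20.000 0.000 0.000
      vertex 20.000 5.000 12.000
      vertex 20.000 0.000 12.000
    endloop
  endfacet
  facet normal 0.0000 1.0000 0.0000
    outer loop
      vertex 20.000 5.000 0.000
      vertex 7.000 5.000 0.000
      vertex 7.000 5.000 12.000
    endloop
  endfacet
  facet normal 0.0000 1.0000 0.0000
    outer loop
      vertex 20.000 5.000 0.000
      vertex 7.000 5.000 12.000
      vertex 20.000 5.000 12.000
    endloop
  endfacet
  facet normal 1.0000 0.0000 0.0000
    outer loop
      vertex 7.000 5.000 0.000
      vertex 7.000 27.000 0.000
      vertex 7.000 27.000 12.000
    endloop
  endfacet
  facet normal 1.0000 0.0000 0.0000
    outer loop
      vertex 7.000 5.000 0.000
      vertex 7.000 27.000 12.000
      vertex 7.000 5.000 12.000
    endloop
  endfacet
  facet normal 0.0000 1.0000 0.0000
    outer loop
      vertex 7.000 27.000 0.000
      vertex 0.000 27.000 0.000
      vertex 0.000 27.000 12.000
    endloop
  endfacet
  facet normal 0.0000 1.0000 0.0000
    outer loop
      vertex 7.000 27.000 0.000
      vertex 0.000 27.000 12.000
      vertex 7.000 27.000 12.000
    endloop
  endfacet
  facet normal -1.0000 0.0000 0.0000
    outer loop
      vertex 0.000 27.000 0.000
      vertex 0.000 0.000 0.000
      vertex 0.000 0.000 12.000
    endloop
  endfacet
  facet normal -1.0000 0.0000 0.0000
    outer loop
      vertex 0.000 27.000 0.000
      vertex 0.000 0.000 12.000
      vertex 0.000 27.000 12.000
    endloop
  endfacet
endsolid part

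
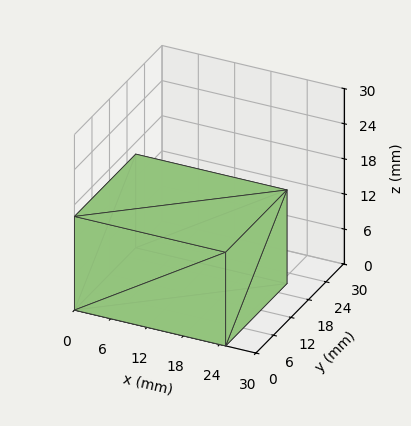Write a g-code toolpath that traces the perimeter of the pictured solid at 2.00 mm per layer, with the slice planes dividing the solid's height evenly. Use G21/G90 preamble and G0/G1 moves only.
Reading the render: the shape is a rectangular box, roughly 25 × 21 mm footprint and 16 mm tall (dimensions read to the nearest mm from the axis ticks). For the g-code, the solid's height is divided into equal slices at the stated Δz and each level perimeter traced with G1 moves after a G0 lift.

; perimeter-only toolpath
G21 ; units = mm
G90 ; absolute positioning
G28 ; home
; layer 1
G0 Z2.00
G0 X0.00 Y0.00
G1 X25.00 Y0.00
G1 X25.00 Y21.00
G1 X0.00 Y21.00
G1 X0.00 Y0.00
; layer 2
G0 Z4.00
G0 X0.00 Y0.00
G1 X25.00 Y0.00
G1 X25.00 Y21.00
G1 X0.00 Y21.00
G1 X0.00 Y0.00
; layer 3
G0 Z6.00
G0 X0.00 Y0.00
G1 X25.00 Y0.00
G1 X25.00 Y21.00
G1 X0.00 Y21.00
G1 X0.00 Y0.00
; layer 4
G0 Z8.00
G0 X0.00 Y0.00
G1 X25.00 Y0.00
G1 X25.00 Y21.00
G1 X0.00 Y21.00
G1 X0.00 Y0.00
; layer 5
G0 Z10.00
G0 X0.00 Y0.00
G1 X25.00 Y0.00
G1 X25.00 Y21.00
G1 X0.00 Y21.00
G1 X0.00 Y0.00
; layer 6
G0 Z12.00
G0 X0.00 Y0.00
G1 X25.00 Y0.00
G1 X25.00 Y21.00
G1 X0.00 Y21.00
G1 X0.00 Y0.00
; layer 7
G0 Z14.00
G0 X0.00 Y0.00
G1 X25.00 Y0.00
G1 X25.00 Y21.00
G1 X0.00 Y21.00
G1 X0.00 Y0.00
; layer 8
G0 Z16.00
G0 X0.00 Y0.00
G1 X25.00 Y0.00
G1 X25.00 Y21.00
G1 X0.00 Y21.00
G1 X0.00 Y0.00
M2 ; end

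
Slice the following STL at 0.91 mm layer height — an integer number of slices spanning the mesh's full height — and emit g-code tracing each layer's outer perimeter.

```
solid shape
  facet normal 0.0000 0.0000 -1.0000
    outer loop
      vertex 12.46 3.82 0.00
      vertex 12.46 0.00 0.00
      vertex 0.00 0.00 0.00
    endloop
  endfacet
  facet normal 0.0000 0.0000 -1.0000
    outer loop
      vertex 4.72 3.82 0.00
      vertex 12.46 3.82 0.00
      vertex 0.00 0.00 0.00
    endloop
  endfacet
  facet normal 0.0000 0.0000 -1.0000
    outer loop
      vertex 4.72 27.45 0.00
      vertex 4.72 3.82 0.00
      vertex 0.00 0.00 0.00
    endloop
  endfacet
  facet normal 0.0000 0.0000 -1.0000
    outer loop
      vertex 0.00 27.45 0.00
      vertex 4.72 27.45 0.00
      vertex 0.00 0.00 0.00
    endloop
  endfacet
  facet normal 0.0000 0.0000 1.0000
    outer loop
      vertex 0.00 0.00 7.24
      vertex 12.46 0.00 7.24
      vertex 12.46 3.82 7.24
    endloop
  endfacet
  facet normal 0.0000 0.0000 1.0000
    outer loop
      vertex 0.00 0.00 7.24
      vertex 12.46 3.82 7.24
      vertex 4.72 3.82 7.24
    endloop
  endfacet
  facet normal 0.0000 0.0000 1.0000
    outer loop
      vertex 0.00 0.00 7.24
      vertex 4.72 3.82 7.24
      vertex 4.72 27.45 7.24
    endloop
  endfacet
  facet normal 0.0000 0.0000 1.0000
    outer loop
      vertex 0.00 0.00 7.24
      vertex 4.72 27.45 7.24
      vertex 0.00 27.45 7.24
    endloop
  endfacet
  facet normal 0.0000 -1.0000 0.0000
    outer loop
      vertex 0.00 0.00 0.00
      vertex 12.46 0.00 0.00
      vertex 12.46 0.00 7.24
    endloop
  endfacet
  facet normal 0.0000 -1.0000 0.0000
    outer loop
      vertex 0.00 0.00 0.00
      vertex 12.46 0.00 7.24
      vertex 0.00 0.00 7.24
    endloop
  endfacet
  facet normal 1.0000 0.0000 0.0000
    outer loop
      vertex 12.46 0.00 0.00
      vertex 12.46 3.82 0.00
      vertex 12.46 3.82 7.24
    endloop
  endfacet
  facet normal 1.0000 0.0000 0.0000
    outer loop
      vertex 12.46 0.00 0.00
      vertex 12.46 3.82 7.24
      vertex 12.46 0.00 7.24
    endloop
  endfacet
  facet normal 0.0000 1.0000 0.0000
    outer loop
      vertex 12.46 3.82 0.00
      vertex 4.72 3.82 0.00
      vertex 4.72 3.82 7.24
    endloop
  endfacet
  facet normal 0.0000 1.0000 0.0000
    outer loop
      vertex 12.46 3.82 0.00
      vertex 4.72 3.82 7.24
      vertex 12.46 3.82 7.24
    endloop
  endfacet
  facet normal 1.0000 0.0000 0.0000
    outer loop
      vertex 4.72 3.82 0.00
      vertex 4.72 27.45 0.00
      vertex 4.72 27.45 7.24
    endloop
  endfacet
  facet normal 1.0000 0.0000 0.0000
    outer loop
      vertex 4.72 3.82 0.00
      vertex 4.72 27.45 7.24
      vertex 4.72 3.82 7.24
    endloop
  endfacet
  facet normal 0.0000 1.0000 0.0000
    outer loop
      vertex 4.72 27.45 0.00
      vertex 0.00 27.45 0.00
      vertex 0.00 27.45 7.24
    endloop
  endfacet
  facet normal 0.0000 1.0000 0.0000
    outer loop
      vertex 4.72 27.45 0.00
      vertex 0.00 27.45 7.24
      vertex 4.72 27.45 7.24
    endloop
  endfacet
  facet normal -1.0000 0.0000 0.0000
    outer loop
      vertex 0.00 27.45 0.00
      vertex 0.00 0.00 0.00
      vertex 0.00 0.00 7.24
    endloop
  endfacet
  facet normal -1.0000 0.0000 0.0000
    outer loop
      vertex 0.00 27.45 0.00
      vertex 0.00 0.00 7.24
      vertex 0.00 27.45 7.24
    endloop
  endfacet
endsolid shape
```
; perimeter-only toolpath
G21 ; units = mm
G90 ; absolute positioning
G28 ; home
; layer 1
G0 Z0.91
G0 X0.00 Y0.00
G1 X12.46 Y0.00
G1 X12.46 Y3.82
G1 X4.72 Y3.82
G1 X4.72 Y27.45
G1 X0.00 Y27.45
G1 X0.00 Y0.00
; layer 2
G0 Z1.81
G0 X0.00 Y0.00
G1 X12.46 Y0.00
G1 X12.46 Y3.82
G1 X4.72 Y3.82
G1 X4.72 Y27.45
G1 X0.00 Y27.45
G1 X0.00 Y0.00
; layer 3
G0 Z2.71
G0 X0.00 Y0.00
G1 X12.46 Y0.00
G1 X12.46 Y3.82
G1 X4.72 Y3.82
G1 X4.72 Y27.45
G1 X0.00 Y27.45
G1 X0.00 Y0.00
; layer 4
G0 Z3.62
G0 X0.00 Y0.00
G1 X12.46 Y0.00
G1 X12.46 Y3.82
G1 X4.72 Y3.82
G1 X4.72 Y27.45
G1 X0.00 Y27.45
G1 X0.00 Y0.00
; layer 5
G0 Z4.53
G0 X0.00 Y0.00
G1 X12.46 Y0.00
G1 X12.46 Y3.82
G1 X4.72 Y3.82
G1 X4.72 Y27.45
G1 X0.00 Y27.45
G1 X0.00 Y0.00
; layer 6
G0 Z5.43
G0 X0.00 Y0.00
G1 X12.46 Y0.00
G1 X12.46 Y3.82
G1 X4.72 Y3.82
G1 X4.72 Y27.45
G1 X0.00 Y27.45
G1 X0.00 Y0.00
; layer 7
G0 Z6.33
G0 X0.00 Y0.00
G1 X12.46 Y0.00
G1 X12.46 Y3.82
G1 X4.72 Y3.82
G1 X4.72 Y27.45
G1 X0.00 Y27.45
G1 X0.00 Y0.00
; layer 8
G0 Z7.24
G0 X0.00 Y0.00
G1 X12.46 Y0.00
G1 X12.46 Y3.82
G1 X4.72 Y3.82
G1 X4.72 Y27.45
G1 X0.00 Y27.45
G1 X0.00 Y0.00
M2 ; end

The solid is an L-shaped prism: outer 12.5 × 27.4 mm, arm thicknesses ≈ 3.82 mm (horizontal) and 4.72 mm (vertical), extruded 7.24 mm in z. Slicing at Δz = 0.91 mm — 8 equal slices spanning the solid's height, so layer i sits at z = i·h/8 — gives 8 non-empty perimeters. Each is a 6-segment closed polygon; G0 lifts to the layer z and rapids to the start vertex, then G1 traces the edges.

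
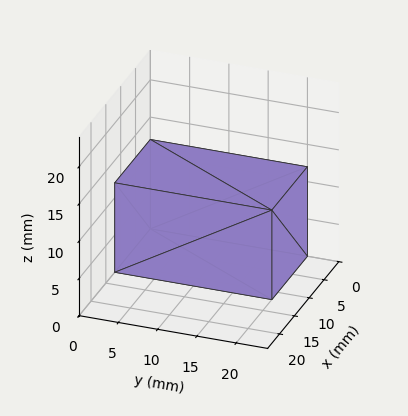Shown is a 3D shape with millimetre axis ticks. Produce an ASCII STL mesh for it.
Reading the render: the shape is a rectangular box, roughly 12 × 20 mm footprint and 12 mm tall (dimensions read to the nearest mm from the axis ticks). For the STL, each face is triangulated and given an outward normal.

solid part
  facet normal 0.0000 0.0000 -1.0000
    outer loop
      vertex 12.000 20.000 0.000
      vertex 12.000 0.000 0.000
      vertex 0.000 0.000 0.000
    endloop
  endfacet
  facet normal 0.0000 0.0000 -1.0000
    outer loop
      vertex 0.000 20.000 0.000
      vertex 12.000 20.000 0.000
      vertex 0.000 0.000 0.000
    endloop
  endfacet
  facet normal 0.0000 0.0000 1.0000
    outer loop
      vertex 0.000 0.000 12.000
      vertex 12.000 0.000 12.000
      vertex 12.000 20.000 12.000
    endloop
  endfacet
  facet normal 0.0000 0.0000 1.0000
    outer loop
      vertex 0.000 0.000 12.000
      vertex 12.000 20.000 12.000
      vertex 0.000 20.000 12.000
    endloop
  endfacet
  facet normal 0.0000 -1.0000 0.0000
    outer loop
      vertex 0.000 0.000 0.000
      vertex 12.000 0.000 0.000
      vertex 12.000 0.000 12.000
    endloop
  endfacet
  facet normal 0.0000 -1.0000 0.0000
    outer loop
      vertex 0.000 0.000 0.000
      vertex 12.000 0.000 12.000
      vertex 0.000 0.000 12.000
    endloop
  endfacet
  facet normal 0.0000 1.0000 0.0000
    outer loop
      vertex 12.000 20.000 12.000
      vertex 12.000 20.000 0.000
      vertex 0.000 20.000 0.000
    endloop
  endfacet
  facet normal 0.0000 1.0000 0.0000
    outer loop
      vertex 0.000 20.000 12.000
      vertex 12.000 20.000 12.000
      vertex 0.000 20.000 0.000
    endloop
  endfacet
  facet normal -1.0000 0.0000 0.0000
    outer loop
      vertex 0.000 20.000 12.000
      vertex 0.000 20.000 0.000
      vertex 0.000 0.000 0.000
    endloop
  endfacet
  facet normal -1.0000 0.0000 0.0000
    outer loop
      vertex 0.000 0.000 12.000
      vertex 0.000 20.000 12.000
      vertex 0.000 0.000 0.000
    endloop
  endfacet
  facet normal 1.0000 0.0000 0.0000
    outer loop
      vertex 12.000 0.000 0.000
      vertex 12.000 20.000 0.000
      vertex 12.000 20.000 12.000
    endloop
  endfacet
  facet normal 1.0000 0.0000 0.0000
    outer loop
      vertex 12.000 0.000 0.000
      vertex 12.000 20.000 12.000
      vertex 12.000 0.000 12.000
    endloop
  endfacet
endsolid part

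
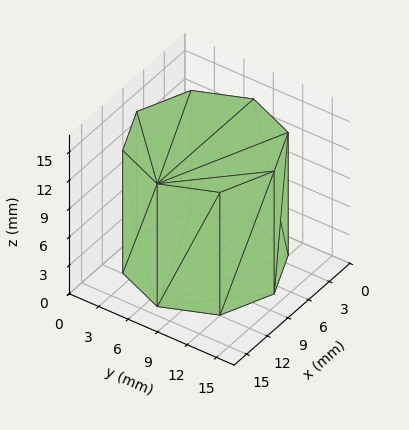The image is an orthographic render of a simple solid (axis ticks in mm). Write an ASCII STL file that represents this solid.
Reading the render: the shape is a regular 8-sided prism (a cylinder approximated with 8 flat sides), circumscribed radius ≈ 7 mm, height ≈ 13 mm (dimensions read to the nearest mm from the axis ticks). For the STL, each face is triangulated and given an outward normal.

solid part
  facet normal 0.0000 0.0000 -1.0000
    outer loop
      vertex 7.00 14.00 0.00
      vertex 11.95 11.95 0.00
      vertex 14.00 7.00 0.00
    endloop
  endfacet
  facet normal 0.0000 0.0000 -1.0000
    outer loop
      vertex 2.05 11.95 0.00
      vertex 7.00 14.00 0.00
      vertex 14.00 7.00 0.00
    endloop
  endfacet
  facet normal 0.0000 0.0000 -1.0000
    outer loop
      vertex 0.00 7.00 0.00
      vertex 2.05 11.95 0.00
      vertex 14.00 7.00 0.00
    endloop
  endfacet
  facet normal 0.0000 0.0000 -1.0000
    outer loop
      vertex 2.05 2.05 0.00
      vertex 0.00 7.00 0.00
      vertex 14.00 7.00 0.00
    endloop
  endfacet
  facet normal 0.0000 0.0000 -1.0000
    outer loop
      vertex 7.00 0.00 0.00
      vertex 2.05 2.05 0.00
      vertex 14.00 7.00 0.00
    endloop
  endfacet
  facet normal 0.0000 0.0000 -1.0000
    outer loop
      vertex 11.95 2.05 0.00
      vertex 7.00 0.00 0.00
      vertex 14.00 7.00 0.00
    endloop
  endfacet
  facet normal 0.0000 0.0000 1.0000
    outer loop
      vertex 14.00 7.00 13.00
      vertex 11.95 11.95 13.00
      vertex 7.00 14.00 13.00
    endloop
  endfacet
  facet normal 0.0000 0.0000 1.0000
    outer loop
      vertex 14.00 7.00 13.00
      vertex 7.00 14.00 13.00
      vertex 2.05 11.95 13.00
    endloop
  endfacet
  facet normal 0.0000 0.0000 1.0000
    outer loop
      vertex 14.00 7.00 13.00
      vertex 2.05 11.95 13.00
      vertex 0.00 7.00 13.00
    endloop
  endfacet
  facet normal 0.0000 0.0000 1.0000
    outer loop
      vertex 14.00 7.00 13.00
      vertex 0.00 7.00 13.00
      vertex 2.05 2.05 13.00
    endloop
  endfacet
  facet normal 0.0000 0.0000 1.0000
    outer loop
      vertex 14.00 7.00 13.00
      vertex 2.05 2.05 13.00
      vertex 7.00 0.00 13.00
    endloop
  endfacet
  facet normal 0.0000 0.0000 1.0000
    outer loop
      vertex 14.00 7.00 13.00
      vertex 7.00 0.00 13.00
      vertex 11.95 2.05 13.00
    endloop
  endfacet
  facet normal 0.9239 0.3826 0.0000
    outer loop
      vertex 14.00 7.00 0.00
      vertex 11.95 11.95 0.00
      vertex 11.95 11.95 13.00
    endloop
  endfacet
  facet normal 0.9239 0.3826 0.0000
    outer loop
      vertex 14.00 7.00 0.00
      vertex 11.95 11.95 13.00
      vertex 14.00 7.00 13.00
    endloop
  endfacet
  facet normal 0.3826 0.9239 0.0000
    outer loop
      vertex 11.95 11.95 0.00
      vertex 7.00 14.00 0.00
      vertex 7.00 14.00 13.00
    endloop
  endfacet
  facet normal 0.3826 0.9239 0.0000
    outer loop
      vertex 11.95 11.95 0.00
      vertex 7.00 14.00 13.00
      vertex 11.95 11.95 13.00
    endloop
  endfacet
  facet normal -0.3826 0.9239 0.0000
    outer loop
      vertex 7.00 14.00 0.00
      vertex 2.05 11.95 0.00
      vertex 2.05 11.95 13.00
    endloop
  endfacet
  facet normal -0.3826 0.9239 0.0000
    outer loop
      vertex 7.00 14.00 0.00
      vertex 2.05 11.95 13.00
      vertex 7.00 14.00 13.00
    endloop
  endfacet
  facet normal -0.9239 0.3826 0.0000
    outer loop
      vertex 2.05 11.95 0.00
      vertex 0.00 7.00 0.00
      vertex 0.00 7.00 13.00
    endloop
  endfacet
  facet normal -0.9239 0.3826 0.0000
    outer loop
      vertex 2.05 11.95 0.00
      vertex 0.00 7.00 13.00
      vertex 2.05 11.95 13.00
    endloop
  endfacet
  facet normal -0.9239 -0.3826 0.0000
    outer loop
      vertex 0.00 7.00 0.00
      vertex 2.05 2.05 0.00
      vertex 2.05 2.05 13.00
    endloop
  endfacet
  facet normal -0.9239 -0.3826 0.0000
    outer loop
      vertex 0.00 7.00 0.00
      vertex 2.05 2.05 13.00
      vertex 0.00 7.00 13.00
    endloop
  endfacet
  facet normal -0.3826 -0.9239 0.0000
    outer loop
      vertex 2.05 2.05 0.00
      vertex 7.00 0.00 0.00
      vertex 7.00 0.00 13.00
    endloop
  endfacet
  facet normal -0.3826 -0.9239 0.0000
    outer loop
      vertex 2.05 2.05 0.00
      vertex 7.00 0.00 13.00
      vertex 2.05 2.05 13.00
    endloop
  endfacet
  facet normal 0.3826 -0.9239 0.0000
    outer loop
      vertex 7.00 0.00 0.00
      vertex 11.95 2.05 0.00
      vertex 11.95 2.05 13.00
    endloop
  endfacet
  facet normal 0.3826 -0.9239 0.0000
    outer loop
      vertex 7.00 0.00 0.00
      vertex 11.95 2.05 13.00
      vertex 7.00 0.00 13.00
    endloop
  endfacet
  facet normal 0.9239 -0.3826 0.0000
    outer loop
      vertex 11.95 2.05 0.00
      vertex 14.00 7.00 0.00
      vertex 14.00 7.00 13.00
    endloop
  endfacet
  facet normal 0.9239 -0.3826 0.0000
    outer loop
      vertex 11.95 2.05 0.00
      vertex 14.00 7.00 13.00
      vertex 11.95 2.05 13.00
    endloop
  endfacet
endsolid part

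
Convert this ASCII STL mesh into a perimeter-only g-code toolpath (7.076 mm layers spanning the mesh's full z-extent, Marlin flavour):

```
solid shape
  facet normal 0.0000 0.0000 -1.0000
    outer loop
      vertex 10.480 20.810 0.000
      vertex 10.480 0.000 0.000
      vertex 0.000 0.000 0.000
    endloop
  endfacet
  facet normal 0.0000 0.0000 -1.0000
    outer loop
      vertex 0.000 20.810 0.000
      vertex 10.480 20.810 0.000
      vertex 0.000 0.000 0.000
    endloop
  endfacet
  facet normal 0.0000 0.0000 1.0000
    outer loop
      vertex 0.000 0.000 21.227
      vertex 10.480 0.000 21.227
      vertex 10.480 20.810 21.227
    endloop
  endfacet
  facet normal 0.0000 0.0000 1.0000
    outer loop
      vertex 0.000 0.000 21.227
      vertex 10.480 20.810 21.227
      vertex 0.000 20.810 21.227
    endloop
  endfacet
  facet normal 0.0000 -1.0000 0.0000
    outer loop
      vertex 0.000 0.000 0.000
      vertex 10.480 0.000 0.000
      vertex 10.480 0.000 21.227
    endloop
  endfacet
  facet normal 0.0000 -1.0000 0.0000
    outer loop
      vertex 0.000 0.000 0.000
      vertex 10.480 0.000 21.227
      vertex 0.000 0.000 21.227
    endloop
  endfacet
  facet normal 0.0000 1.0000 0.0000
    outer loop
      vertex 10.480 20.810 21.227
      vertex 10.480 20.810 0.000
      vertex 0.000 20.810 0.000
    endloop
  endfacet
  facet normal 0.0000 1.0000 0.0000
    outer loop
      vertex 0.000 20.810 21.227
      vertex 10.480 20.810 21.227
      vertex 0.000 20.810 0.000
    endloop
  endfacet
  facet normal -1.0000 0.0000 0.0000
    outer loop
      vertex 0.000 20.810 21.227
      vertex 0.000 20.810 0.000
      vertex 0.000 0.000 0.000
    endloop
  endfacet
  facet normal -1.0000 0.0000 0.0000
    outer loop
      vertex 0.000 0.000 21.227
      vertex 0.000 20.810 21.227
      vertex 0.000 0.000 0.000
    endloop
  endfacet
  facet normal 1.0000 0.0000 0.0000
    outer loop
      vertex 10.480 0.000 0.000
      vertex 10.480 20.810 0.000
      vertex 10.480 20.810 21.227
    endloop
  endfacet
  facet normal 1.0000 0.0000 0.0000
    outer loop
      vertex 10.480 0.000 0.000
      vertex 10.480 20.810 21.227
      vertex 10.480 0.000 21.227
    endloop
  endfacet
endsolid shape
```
; perimeter-only toolpath
G21 ; units = mm
G90 ; absolute positioning
G28 ; home
; layer 1
G0 Z7.076
G0 X0.000 Y0.000
G1 X10.480 Y0.000
G1 X10.480 Y20.810
G1 X0.000 Y20.810
G1 X0.000 Y0.000
; layer 2
G0 Z14.151
G0 X0.000 Y0.000
G1 X10.480 Y0.000
G1 X10.480 Y20.810
G1 X0.000 Y20.810
G1 X0.000 Y0.000
; layer 3
G0 Z21.227
G0 X0.000 Y0.000
G1 X10.480 Y0.000
G1 X10.480 Y20.810
G1 X0.000 Y20.810
G1 X0.000 Y0.000
M2 ; end

The solid is a rectangular box, roughly 10.5 × 20.8 mm footprint and 21.2 mm tall. Slicing at Δz = 7.076 mm — 3 equal slices spanning the solid's height, so layer i sits at z = i·h/3 — gives 3 non-empty perimeters. Each is a 4-segment closed polygon; G0 lifts to the layer z and rapids to the start vertex, then G1 traces the edges.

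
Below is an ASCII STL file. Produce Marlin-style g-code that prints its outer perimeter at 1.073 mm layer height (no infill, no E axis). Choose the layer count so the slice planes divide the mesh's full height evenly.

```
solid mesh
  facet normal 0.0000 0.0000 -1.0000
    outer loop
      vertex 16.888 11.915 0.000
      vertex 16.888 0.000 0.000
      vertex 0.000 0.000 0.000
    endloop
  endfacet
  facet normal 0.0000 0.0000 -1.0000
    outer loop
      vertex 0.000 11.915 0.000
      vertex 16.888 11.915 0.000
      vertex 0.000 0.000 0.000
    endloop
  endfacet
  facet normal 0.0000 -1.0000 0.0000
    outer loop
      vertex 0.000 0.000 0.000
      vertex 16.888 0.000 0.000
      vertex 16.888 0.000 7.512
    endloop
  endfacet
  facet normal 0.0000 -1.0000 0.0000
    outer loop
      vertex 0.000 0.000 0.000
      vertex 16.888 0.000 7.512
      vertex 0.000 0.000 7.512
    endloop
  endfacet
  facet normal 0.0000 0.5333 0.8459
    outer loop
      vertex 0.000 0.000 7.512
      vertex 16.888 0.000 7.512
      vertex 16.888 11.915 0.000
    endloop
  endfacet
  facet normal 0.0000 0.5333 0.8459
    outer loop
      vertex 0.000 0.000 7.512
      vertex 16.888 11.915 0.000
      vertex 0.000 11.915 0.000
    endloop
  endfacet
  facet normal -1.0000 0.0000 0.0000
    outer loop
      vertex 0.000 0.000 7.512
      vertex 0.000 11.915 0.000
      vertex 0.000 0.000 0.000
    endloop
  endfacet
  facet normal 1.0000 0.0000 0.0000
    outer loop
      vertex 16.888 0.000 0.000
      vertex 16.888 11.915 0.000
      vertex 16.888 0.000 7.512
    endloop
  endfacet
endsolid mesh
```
; perimeter-only toolpath
G21 ; units = mm
G90 ; absolute positioning
G28 ; home
; layer 1
G0 Z1.073
G0 X0.000 Y0.000
G1 X16.888 Y0.000
G1 X16.888 Y10.213
G1 X0.000 Y10.213
G1 X0.000 Y0.000
; layer 2
G0 Z2.146
G0 X0.000 Y0.000
G1 X16.888 Y0.000
G1 X16.888 Y8.511
G1 X0.000 Y8.511
G1 X0.000 Y0.000
; layer 3
G0 Z3.219
G0 X0.000 Y0.000
G1 X16.888 Y0.000
G1 X16.888 Y6.809
G1 X0.000 Y6.809
G1 X0.000 Y0.000
; layer 4
G0 Z4.293
G0 X0.000 Y0.000
G1 X16.888 Y0.000
G1 X16.888 Y5.106
G1 X0.000 Y5.106
G1 X0.000 Y0.000
; layer 5
G0 Z5.366
G0 X0.000 Y0.000
G1 X16.888 Y0.000
G1 X16.888 Y3.404
G1 X0.000 Y3.404
G1 X0.000 Y0.000
; layer 6
G0 Z6.439
G0 X0.000 Y0.000
G1 X16.888 Y0.000
G1 X16.888 Y1.702
G1 X0.000 Y1.702
G1 X0.000 Y0.000
M2 ; end

The solid is a wedge (ramp): 16.9 × 11.9 mm base, rising to 7.51 mm along the y=0 edge and sloping linearly to z=0 at y=11.9. Slicing at Δz = 1.073 mm — 7 equal slices spanning the solid's height, so layer i sits at z = i·h/7 — gives 6 non-empty perimeters. Each is a 4-segment closed polygon; G0 lifts to the layer z and rapids to the start vertex, then G1 traces the edges. The cross-section shrinks linearly with z (the slice at the apex is degenerate and omitted).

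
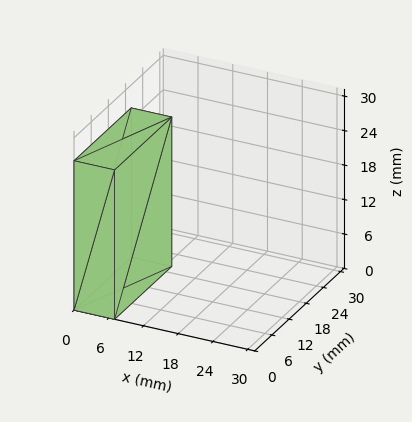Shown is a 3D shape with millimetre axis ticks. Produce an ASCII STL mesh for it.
Reading the render: the shape is a rectangular box, roughly 7 × 20 mm footprint and 26 mm tall (dimensions read to the nearest mm from the axis ticks). For the STL, each face is triangulated and given an outward normal.

solid part
  facet normal 0.0000 0.0000 -1.0000
    outer loop
      vertex 7.0 20.0 0.0
      vertex 7.0 0.0 0.0
      vertex 0.0 0.0 0.0
    endloop
  endfacet
  facet normal 0.0000 0.0000 -1.0000
    outer loop
      vertex 0.0 20.0 0.0
      vertex 7.0 20.0 0.0
      vertex 0.0 0.0 0.0
    endloop
  endfacet
  facet normal 0.0000 0.0000 1.0000
    outer loop
      vertex 0.0 0.0 26.0
      vertex 7.0 0.0 26.0
      vertex 7.0 20.0 26.0
    endloop
  endfacet
  facet normal 0.0000 0.0000 1.0000
    outer loop
      vertex 0.0 0.0 26.0
      vertex 7.0 20.0 26.0
      vertex 0.0 20.0 26.0
    endloop
  endfacet
  facet normal 0.0000 -1.0000 0.0000
    outer loop
      vertex 0.0 0.0 0.0
      vertex 7.0 0.0 0.0
      vertex 7.0 0.0 26.0
    endloop
  endfacet
  facet normal 0.0000 -1.0000 0.0000
    outer loop
      vertex 0.0 0.0 0.0
      vertex 7.0 0.0 26.0
      vertex 0.0 0.0 26.0
    endloop
  endfacet
  facet normal 0.0000 1.0000 0.0000
    outer loop
      vertex 7.0 20.0 26.0
      vertex 7.0 20.0 0.0
      vertex 0.0 20.0 0.0
    endloop
  endfacet
  facet normal 0.0000 1.0000 0.0000
    outer loop
      vertex 0.0 20.0 26.0
      vertex 7.0 20.0 26.0
      vertex 0.0 20.0 0.0
    endloop
  endfacet
  facet normal -1.0000 0.0000 0.0000
    outer loop
      vertex 0.0 20.0 26.0
      vertex 0.0 20.0 0.0
      vertex 0.0 0.0 0.0
    endloop
  endfacet
  facet normal -1.0000 0.0000 0.0000
    outer loop
      vertex 0.0 0.0 26.0
      vertex 0.0 20.0 26.0
      vertex 0.0 0.0 0.0
    endloop
  endfacet
  facet normal 1.0000 0.0000 0.0000
    outer loop
      vertex 7.0 0.0 0.0
      vertex 7.0 20.0 0.0
      vertex 7.0 20.0 26.0
    endloop
  endfacet
  facet normal 1.0000 0.0000 0.0000
    outer loop
      vertex 7.0 0.0 0.0
      vertex 7.0 20.0 26.0
      vertex 7.0 0.0 26.0
    endloop
  endfacet
endsolid part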